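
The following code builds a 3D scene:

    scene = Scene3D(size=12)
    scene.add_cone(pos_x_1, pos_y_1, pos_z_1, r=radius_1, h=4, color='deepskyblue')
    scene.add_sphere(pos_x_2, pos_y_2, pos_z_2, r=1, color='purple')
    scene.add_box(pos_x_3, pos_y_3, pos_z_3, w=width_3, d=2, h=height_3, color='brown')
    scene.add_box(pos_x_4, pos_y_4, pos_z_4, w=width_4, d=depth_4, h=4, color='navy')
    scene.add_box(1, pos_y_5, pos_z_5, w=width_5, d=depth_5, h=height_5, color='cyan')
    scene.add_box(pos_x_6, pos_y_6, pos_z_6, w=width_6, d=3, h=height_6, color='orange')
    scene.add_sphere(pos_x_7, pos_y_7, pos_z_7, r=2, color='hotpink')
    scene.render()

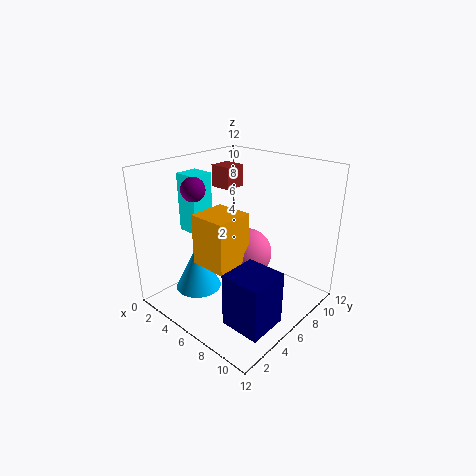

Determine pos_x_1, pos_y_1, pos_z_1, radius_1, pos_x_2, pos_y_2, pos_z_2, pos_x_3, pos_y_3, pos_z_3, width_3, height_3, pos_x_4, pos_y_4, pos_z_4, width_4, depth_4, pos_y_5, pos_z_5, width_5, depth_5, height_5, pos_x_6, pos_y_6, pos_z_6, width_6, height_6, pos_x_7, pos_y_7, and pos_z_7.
pos_x_1 = 3; pos_y_1 = 4; pos_z_1 = 1; radius_1 = 2; pos_x_2 = 3; pos_y_2 = 4; pos_z_2 = 10; pos_x_3 = 1; pos_y_3 = 8; pos_z_3 = 9; width_3 = 2; height_3 = 2; pos_x_4 = 9; pos_y_4 = 1; pos_z_4 = 2; width_4 = 3; depth_4 = 3; pos_y_5 = 4; pos_z_5 = 6; width_5 = 2; depth_5 = 2; height_5 = 5; pos_x_6 = 5; pos_y_6 = 2; pos_z_6 = 5; width_6 = 3; height_6 = 4; pos_x_7 = 7; pos_y_7 = 6; pos_z_7 = 5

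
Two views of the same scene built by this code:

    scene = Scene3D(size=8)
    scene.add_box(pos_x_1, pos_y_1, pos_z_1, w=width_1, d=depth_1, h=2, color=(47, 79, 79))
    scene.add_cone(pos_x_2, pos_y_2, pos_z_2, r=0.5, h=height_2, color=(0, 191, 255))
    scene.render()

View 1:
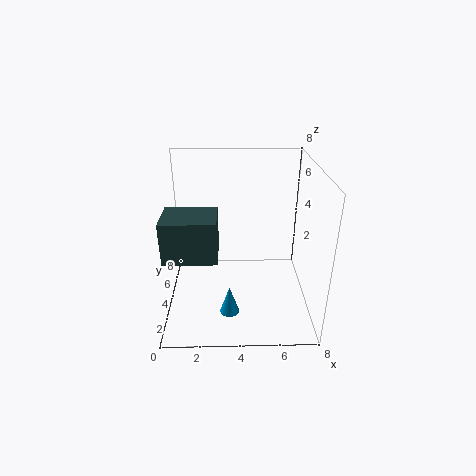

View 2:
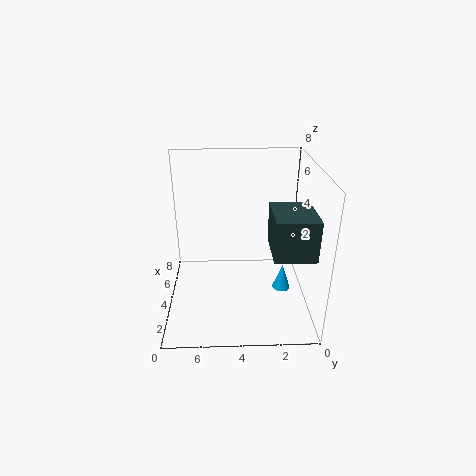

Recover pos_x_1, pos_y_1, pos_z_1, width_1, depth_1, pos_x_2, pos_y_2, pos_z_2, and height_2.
pos_x_1 = 0.5
pos_y_1 = 0.5
pos_z_1 = 4.5
width_1 = 2.5
depth_1 = 2
pos_x_2 = 3.5
pos_y_2 = 1.5
pos_z_2 = 1
height_2 = 1.5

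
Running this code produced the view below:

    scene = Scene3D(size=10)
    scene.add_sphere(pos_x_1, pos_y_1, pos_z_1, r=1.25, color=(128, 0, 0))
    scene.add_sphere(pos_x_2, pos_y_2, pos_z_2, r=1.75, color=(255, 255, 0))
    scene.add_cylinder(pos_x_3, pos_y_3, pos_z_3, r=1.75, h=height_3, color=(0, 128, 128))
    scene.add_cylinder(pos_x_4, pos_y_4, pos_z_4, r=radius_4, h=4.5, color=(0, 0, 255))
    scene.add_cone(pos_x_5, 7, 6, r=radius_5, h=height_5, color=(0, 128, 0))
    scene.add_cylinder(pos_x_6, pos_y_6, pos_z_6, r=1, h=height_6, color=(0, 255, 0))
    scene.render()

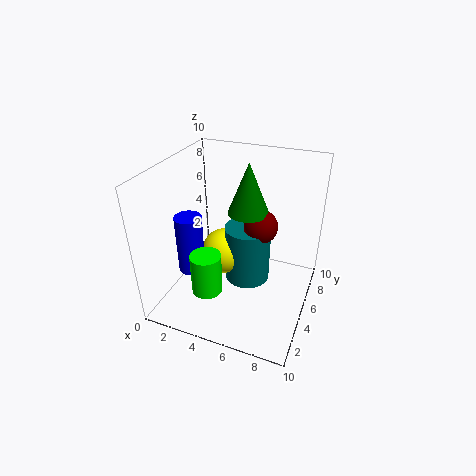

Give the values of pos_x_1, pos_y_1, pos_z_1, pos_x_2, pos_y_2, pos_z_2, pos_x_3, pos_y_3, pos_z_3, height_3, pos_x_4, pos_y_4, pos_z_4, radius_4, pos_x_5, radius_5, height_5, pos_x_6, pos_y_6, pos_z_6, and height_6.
pos_x_1 = 6, pos_y_1 = 7, pos_z_1 = 5, pos_x_2 = 3.25, pos_y_2 = 6.5, pos_z_2 = 2.5, pos_x_3 = 5, pos_y_3 = 7, pos_z_3 = 0.25, height_3 = 4.5, pos_x_4 = 1.25, pos_y_4 = 4.75, pos_z_4 = 1.5, radius_4 = 1, pos_x_5 = 5, radius_5 = 1.5, height_5 = 3.75, pos_x_6 = 4, pos_y_6 = 2, pos_z_6 = 2.5, height_6 = 2.75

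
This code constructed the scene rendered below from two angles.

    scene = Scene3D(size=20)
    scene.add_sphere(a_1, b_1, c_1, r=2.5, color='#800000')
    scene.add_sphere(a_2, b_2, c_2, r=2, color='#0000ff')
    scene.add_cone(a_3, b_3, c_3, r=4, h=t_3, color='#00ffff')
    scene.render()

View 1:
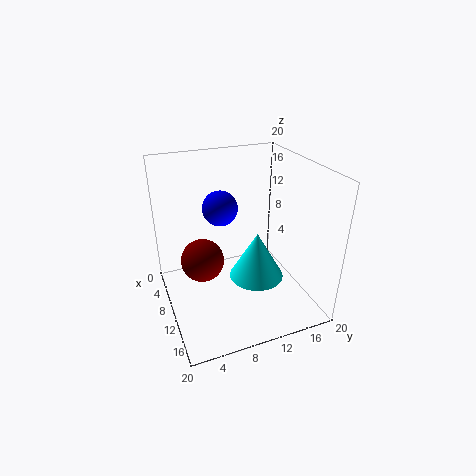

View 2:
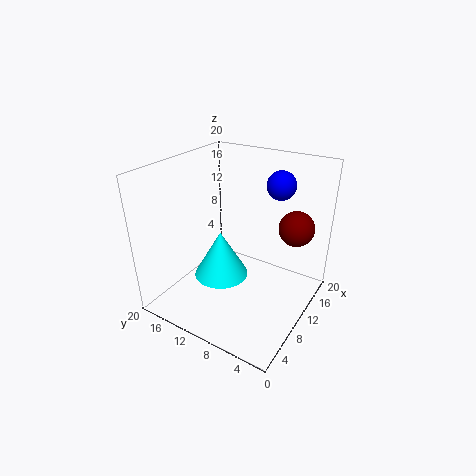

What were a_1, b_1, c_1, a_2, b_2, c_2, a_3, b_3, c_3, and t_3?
a_1 = 15
b_1 = 3.5
c_1 = 11
a_2 = 14.5
b_2 = 6
c_2 = 17
a_3 = 10
b_3 = 13
c_3 = 3
t_3 = 7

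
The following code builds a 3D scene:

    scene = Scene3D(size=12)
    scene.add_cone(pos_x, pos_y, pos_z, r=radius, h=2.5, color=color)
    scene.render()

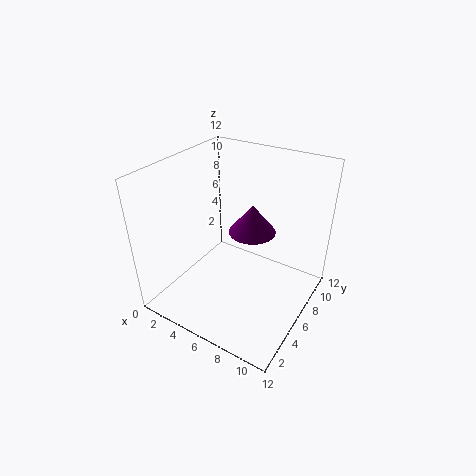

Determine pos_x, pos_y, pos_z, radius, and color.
pos_x = 6.5
pos_y = 7.5
pos_z = 6
radius = 2
color = 'purple'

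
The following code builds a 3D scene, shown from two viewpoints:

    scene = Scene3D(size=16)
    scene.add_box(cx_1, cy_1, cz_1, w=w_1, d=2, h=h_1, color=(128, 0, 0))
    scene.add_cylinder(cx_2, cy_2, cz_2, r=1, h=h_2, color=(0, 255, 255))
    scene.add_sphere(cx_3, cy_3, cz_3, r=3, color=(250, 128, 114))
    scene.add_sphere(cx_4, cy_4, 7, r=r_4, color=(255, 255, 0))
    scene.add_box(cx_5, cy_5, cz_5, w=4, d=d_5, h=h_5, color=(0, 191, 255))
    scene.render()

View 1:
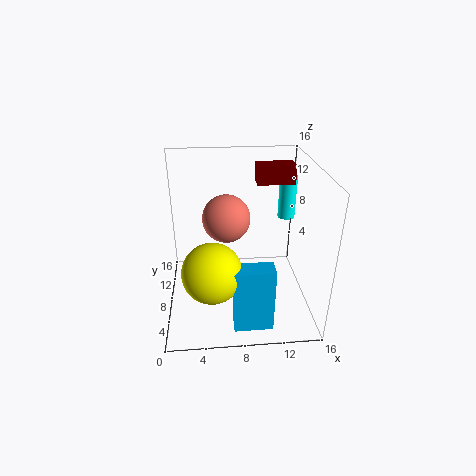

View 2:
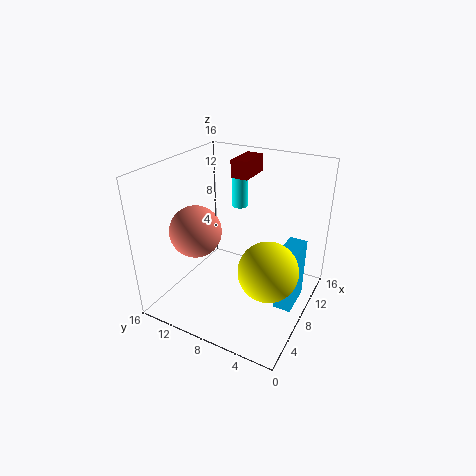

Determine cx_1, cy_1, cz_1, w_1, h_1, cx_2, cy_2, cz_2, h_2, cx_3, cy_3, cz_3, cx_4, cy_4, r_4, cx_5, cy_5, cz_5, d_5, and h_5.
cx_1 = 10, cy_1 = 8, cz_1 = 14, w_1 = 4, h_1 = 2, cx_2 = 14, cy_2 = 11, cz_2 = 9, h_2 = 5, cx_3 = 7, cy_3 = 13, cz_3 = 8, cx_4 = 5, cy_4 = 3, r_4 = 3, cx_5 = 7, cy_5 = 1, cz_5 = 1, d_5 = 2, h_5 = 7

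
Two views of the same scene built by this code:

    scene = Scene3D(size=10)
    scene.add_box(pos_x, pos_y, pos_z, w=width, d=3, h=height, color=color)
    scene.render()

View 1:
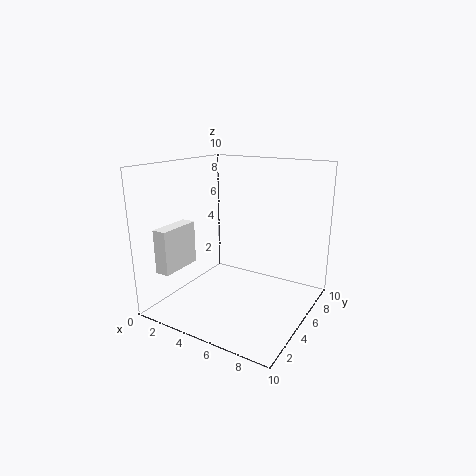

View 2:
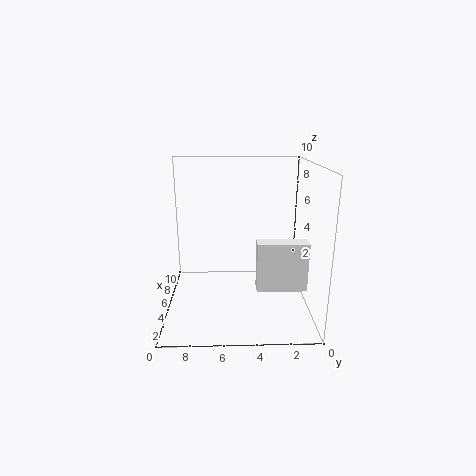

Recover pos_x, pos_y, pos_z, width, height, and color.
pos_x = 1; pos_y = 1; pos_z = 3; width = 1; height = 3; color = 'white'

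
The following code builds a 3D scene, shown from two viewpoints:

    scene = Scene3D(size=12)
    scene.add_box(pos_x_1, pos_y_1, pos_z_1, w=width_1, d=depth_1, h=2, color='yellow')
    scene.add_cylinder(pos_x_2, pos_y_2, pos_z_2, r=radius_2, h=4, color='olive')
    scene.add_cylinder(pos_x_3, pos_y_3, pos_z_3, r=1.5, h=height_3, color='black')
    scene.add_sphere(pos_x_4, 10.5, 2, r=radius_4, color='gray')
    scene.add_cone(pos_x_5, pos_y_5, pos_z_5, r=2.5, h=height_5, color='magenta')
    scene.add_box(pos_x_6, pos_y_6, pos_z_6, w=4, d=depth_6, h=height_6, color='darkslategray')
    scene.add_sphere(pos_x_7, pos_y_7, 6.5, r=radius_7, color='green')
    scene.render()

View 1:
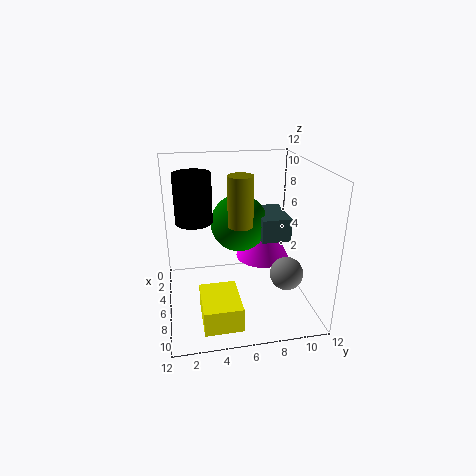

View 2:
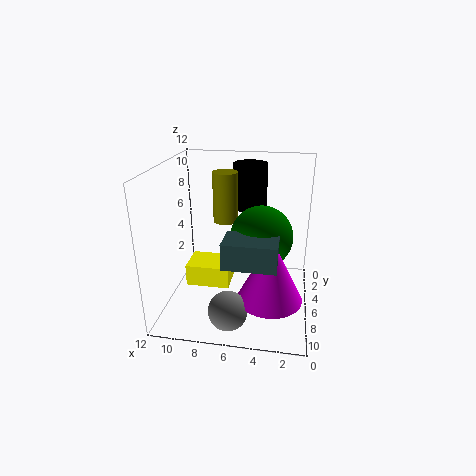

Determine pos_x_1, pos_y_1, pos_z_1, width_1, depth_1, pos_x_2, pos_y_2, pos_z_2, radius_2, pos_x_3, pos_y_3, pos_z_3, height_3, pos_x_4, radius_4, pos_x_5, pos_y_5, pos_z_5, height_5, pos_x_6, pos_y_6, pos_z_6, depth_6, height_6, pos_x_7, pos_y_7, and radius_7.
pos_x_1 = 7, pos_y_1 = 2.5, pos_z_1 = 0.5, width_1 = 4, depth_1 = 3, pos_x_2 = 7, pos_y_2 = 6, pos_z_2 = 7.5, radius_2 = 1, pos_x_3 = 5.5, pos_y_3 = 2.5, pos_z_3 = 7.5, height_3 = 4, pos_x_4 = 6, radius_4 = 1.5, pos_x_5 = 3, pos_y_5 = 9, pos_z_5 = 2.5, height_5 = 5, pos_x_6 = 2.5, pos_y_6 = 8, pos_z_6 = 5.5, depth_6 = 2.5, height_6 = 2, pos_x_7 = 4, pos_y_7 = 6.5, radius_7 = 2.5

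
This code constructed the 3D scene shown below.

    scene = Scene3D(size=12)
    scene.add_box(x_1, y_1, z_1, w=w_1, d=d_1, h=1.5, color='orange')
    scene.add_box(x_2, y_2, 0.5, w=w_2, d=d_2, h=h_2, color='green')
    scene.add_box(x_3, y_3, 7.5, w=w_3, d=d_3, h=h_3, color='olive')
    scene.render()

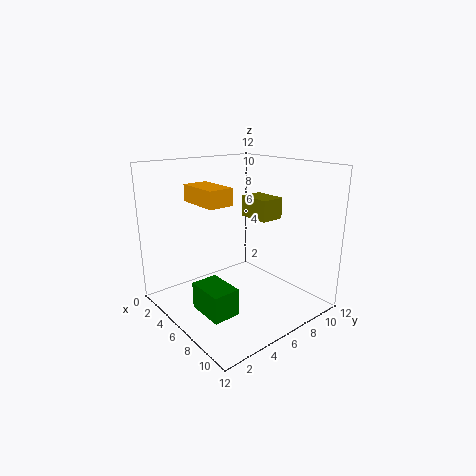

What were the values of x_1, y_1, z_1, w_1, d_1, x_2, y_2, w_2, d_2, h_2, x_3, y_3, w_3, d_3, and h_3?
x_1 = 1
y_1 = 4
z_1 = 8.5
w_1 = 4
d_1 = 2.25
x_2 = 5
y_2 = 2
w_2 = 3.25
d_2 = 2.25
h_2 = 2.25
x_3 = 5
y_3 = 7.25
w_3 = 2.75
d_3 = 2
h_3 = 1.75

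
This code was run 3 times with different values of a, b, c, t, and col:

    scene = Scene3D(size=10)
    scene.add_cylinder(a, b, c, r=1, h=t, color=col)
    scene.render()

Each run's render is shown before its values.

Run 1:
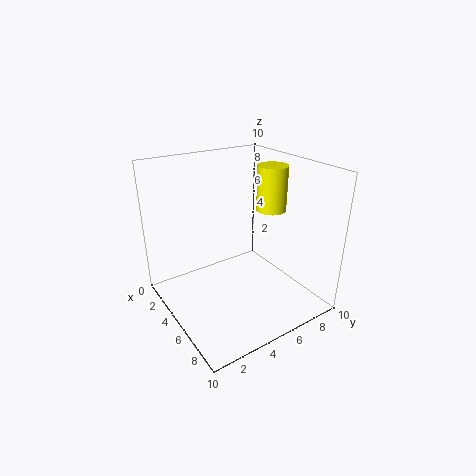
a = 6; b = 7; c = 7; t = 3; col = 'yellow'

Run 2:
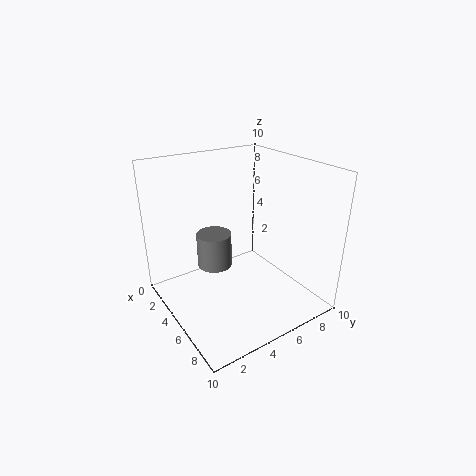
a = 7; b = 2; c = 5; t = 2; col = 'gray'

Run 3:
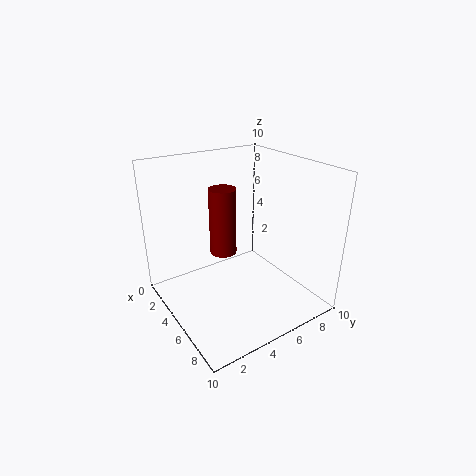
a = 3; b = 5; c = 3; t = 5; col = 'maroon'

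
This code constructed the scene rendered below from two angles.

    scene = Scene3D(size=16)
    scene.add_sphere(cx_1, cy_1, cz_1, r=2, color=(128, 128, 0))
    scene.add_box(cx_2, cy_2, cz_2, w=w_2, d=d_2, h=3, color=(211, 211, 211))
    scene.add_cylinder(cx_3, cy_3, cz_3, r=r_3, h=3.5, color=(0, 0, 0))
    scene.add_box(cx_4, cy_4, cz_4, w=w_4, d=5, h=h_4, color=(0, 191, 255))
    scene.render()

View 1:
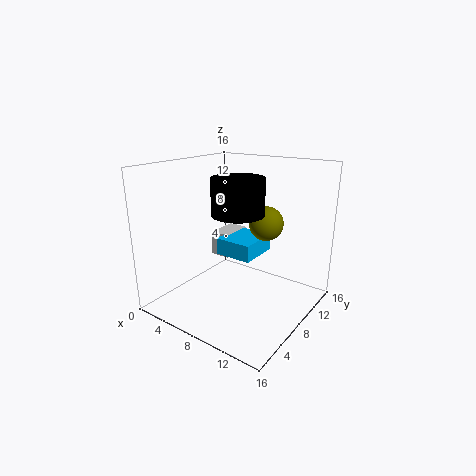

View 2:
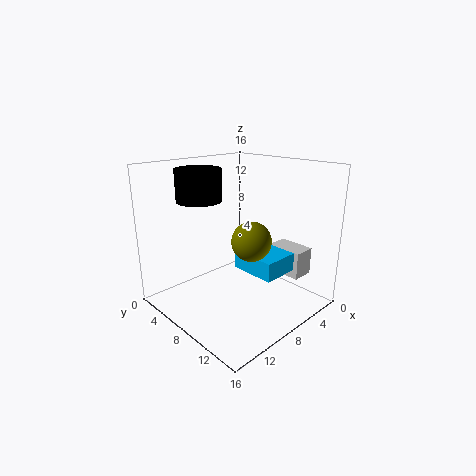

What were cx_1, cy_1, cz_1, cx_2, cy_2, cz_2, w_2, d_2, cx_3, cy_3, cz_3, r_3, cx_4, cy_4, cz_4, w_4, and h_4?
cx_1 = 9.5
cy_1 = 11.5
cz_1 = 9
cx_2 = 2.5
cy_2 = 10
cz_2 = 4
w_2 = 2.5
d_2 = 4
cx_3 = 10.5
cy_3 = 4.5
cz_3 = 12
r_3 = 2.5
cx_4 = 4.5
cy_4 = 8.5
cz_4 = 5
w_4 = 4.5
h_4 = 2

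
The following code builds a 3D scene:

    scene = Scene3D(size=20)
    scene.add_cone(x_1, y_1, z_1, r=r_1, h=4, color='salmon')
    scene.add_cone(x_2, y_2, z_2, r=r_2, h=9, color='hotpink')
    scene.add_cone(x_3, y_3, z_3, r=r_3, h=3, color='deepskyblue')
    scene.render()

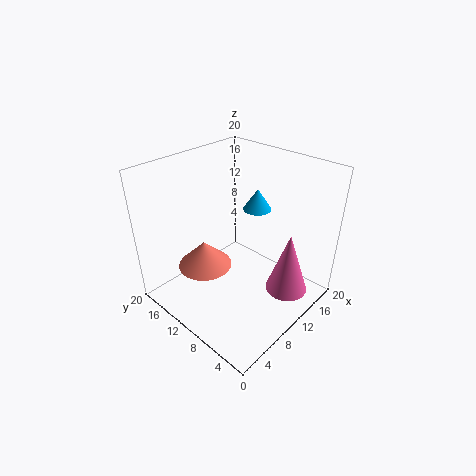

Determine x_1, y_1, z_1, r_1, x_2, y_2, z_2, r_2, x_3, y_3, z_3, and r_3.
x_1 = 8
y_1 = 15
z_1 = 4
r_1 = 4
x_2 = 14
y_2 = 4
z_2 = 2
r_2 = 3
x_3 = 14
y_3 = 10
z_3 = 13
r_3 = 2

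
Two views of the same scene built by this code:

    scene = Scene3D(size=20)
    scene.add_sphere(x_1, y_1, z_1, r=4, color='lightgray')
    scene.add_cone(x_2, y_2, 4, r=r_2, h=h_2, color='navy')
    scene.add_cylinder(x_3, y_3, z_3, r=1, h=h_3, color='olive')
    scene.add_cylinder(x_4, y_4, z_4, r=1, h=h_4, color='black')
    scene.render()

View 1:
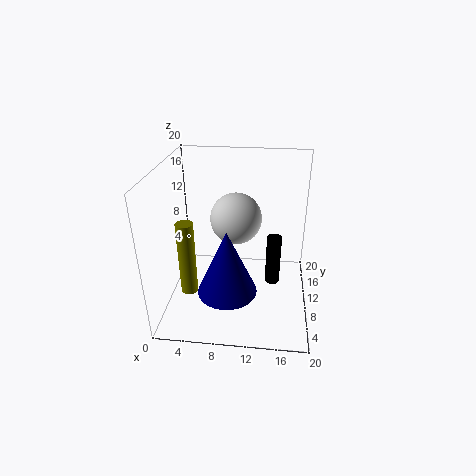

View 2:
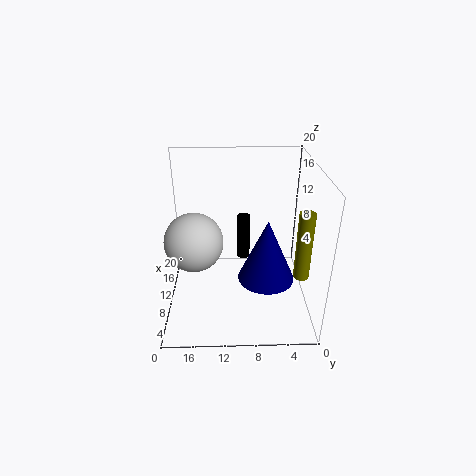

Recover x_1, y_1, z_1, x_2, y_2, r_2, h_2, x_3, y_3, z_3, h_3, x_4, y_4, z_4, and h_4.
x_1 = 9; y_1 = 16; z_1 = 10; x_2 = 9; y_2 = 6; r_2 = 4; h_2 = 9; x_3 = 5; y_3 = 2; z_3 = 7; h_3 = 9; x_4 = 15; y_4 = 9; z_4 = 4; h_4 = 7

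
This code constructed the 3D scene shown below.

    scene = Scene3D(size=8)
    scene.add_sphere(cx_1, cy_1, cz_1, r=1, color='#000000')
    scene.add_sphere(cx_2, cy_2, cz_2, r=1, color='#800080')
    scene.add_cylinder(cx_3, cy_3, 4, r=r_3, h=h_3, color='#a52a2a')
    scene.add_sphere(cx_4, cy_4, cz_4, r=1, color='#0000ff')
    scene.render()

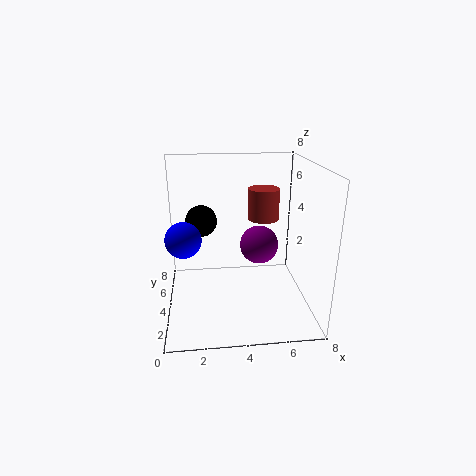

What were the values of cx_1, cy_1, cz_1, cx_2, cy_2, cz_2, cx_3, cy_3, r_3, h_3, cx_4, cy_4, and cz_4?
cx_1 = 2
cy_1 = 7
cz_1 = 4
cx_2 = 5
cy_2 = 3
cz_2 = 4
cx_3 = 6
cy_3 = 7
r_3 = 1
h_3 = 2
cx_4 = 1
cy_4 = 4
cz_4 = 4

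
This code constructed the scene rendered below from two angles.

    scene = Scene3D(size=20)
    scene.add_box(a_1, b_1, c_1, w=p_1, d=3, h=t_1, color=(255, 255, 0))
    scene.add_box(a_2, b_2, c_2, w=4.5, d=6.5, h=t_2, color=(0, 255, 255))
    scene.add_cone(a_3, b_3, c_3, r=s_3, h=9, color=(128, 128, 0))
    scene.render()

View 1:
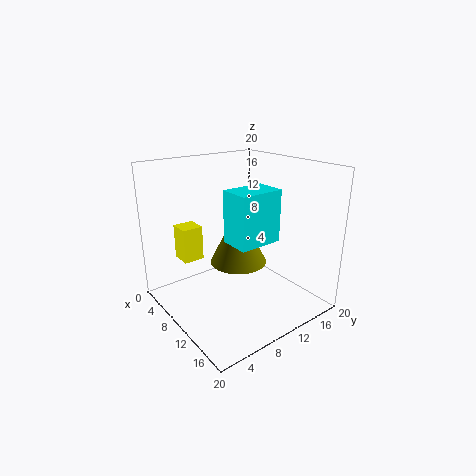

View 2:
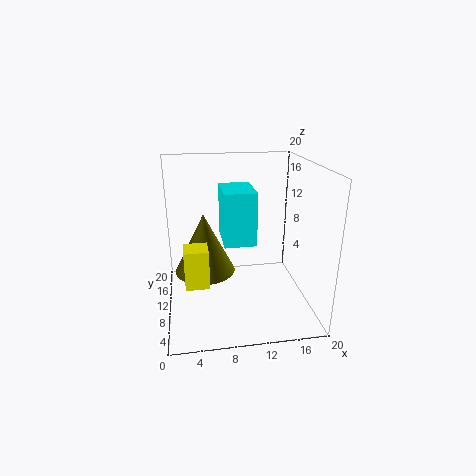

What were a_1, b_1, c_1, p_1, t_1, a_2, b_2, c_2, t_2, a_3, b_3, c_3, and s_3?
a_1 = 2.5; b_1 = 4; c_1 = 6; p_1 = 3; t_1 = 5; a_2 = 8; b_2 = 9; c_2 = 9; t_2 = 7.5; a_3 = 5.5; b_3 = 13.5; c_3 = 3.5; s_3 = 4.5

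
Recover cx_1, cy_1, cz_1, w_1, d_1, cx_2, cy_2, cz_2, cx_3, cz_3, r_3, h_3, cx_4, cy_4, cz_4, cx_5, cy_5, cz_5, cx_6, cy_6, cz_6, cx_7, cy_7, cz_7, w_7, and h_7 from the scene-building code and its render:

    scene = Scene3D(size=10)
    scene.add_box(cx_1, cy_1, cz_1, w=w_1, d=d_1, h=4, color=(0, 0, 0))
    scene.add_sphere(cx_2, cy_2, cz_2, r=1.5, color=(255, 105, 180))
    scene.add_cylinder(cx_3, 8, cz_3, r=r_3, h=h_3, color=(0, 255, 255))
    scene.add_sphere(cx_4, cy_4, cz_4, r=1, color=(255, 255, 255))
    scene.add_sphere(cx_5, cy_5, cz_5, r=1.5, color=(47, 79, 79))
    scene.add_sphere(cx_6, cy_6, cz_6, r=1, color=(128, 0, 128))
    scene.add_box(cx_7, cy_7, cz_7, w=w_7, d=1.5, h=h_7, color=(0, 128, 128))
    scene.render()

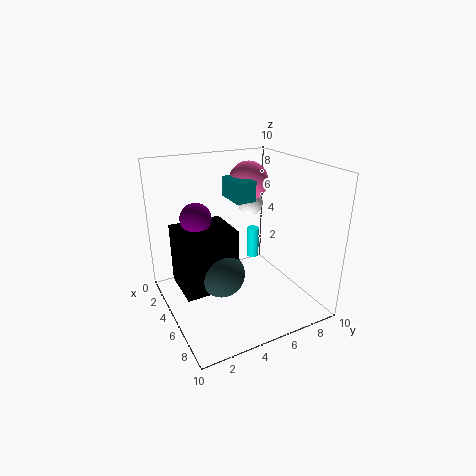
cx_1 = 4
cy_1 = 0.5
cz_1 = 2.5
w_1 = 3
d_1 = 3.5
cx_2 = 2
cy_2 = 7.5
cz_2 = 8
cx_3 = 2
cz_3 = 1.5
r_3 = 0.5
h_3 = 2.5
cx_4 = 1.5
cy_4 = 8
cz_4 = 6
cx_5 = 6.5
cy_5 = 3
cz_5 = 3.5
cx_6 = 5
cy_6 = 2
cz_6 = 7
cx_7 = 1.5
cy_7 = 5.5
cz_7 = 7
w_7 = 2.5
h_7 = 1.5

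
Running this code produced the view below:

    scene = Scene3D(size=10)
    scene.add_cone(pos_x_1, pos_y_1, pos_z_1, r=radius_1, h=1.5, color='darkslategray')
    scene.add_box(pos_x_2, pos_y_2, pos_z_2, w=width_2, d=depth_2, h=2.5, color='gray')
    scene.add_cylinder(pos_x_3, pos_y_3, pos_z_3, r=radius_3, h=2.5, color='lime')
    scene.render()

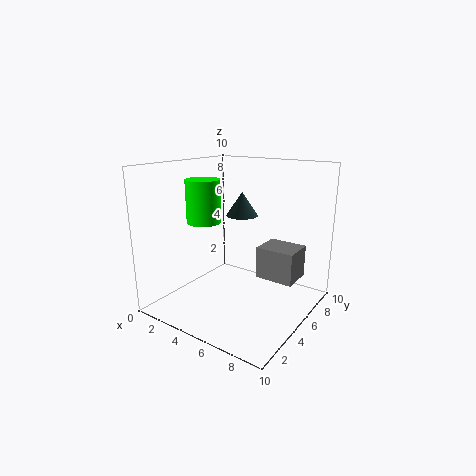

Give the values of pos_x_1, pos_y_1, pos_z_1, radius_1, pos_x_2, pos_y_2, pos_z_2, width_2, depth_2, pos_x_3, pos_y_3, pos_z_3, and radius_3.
pos_x_1 = 6; pos_y_1 = 4; pos_z_1 = 7; radius_1 = 1; pos_x_2 = 5; pos_y_2 = 7.5; pos_z_2 = 1; width_2 = 3; depth_2 = 2.5; pos_x_3 = 5; pos_y_3 = 1.5; pos_z_3 = 7; radius_3 = 1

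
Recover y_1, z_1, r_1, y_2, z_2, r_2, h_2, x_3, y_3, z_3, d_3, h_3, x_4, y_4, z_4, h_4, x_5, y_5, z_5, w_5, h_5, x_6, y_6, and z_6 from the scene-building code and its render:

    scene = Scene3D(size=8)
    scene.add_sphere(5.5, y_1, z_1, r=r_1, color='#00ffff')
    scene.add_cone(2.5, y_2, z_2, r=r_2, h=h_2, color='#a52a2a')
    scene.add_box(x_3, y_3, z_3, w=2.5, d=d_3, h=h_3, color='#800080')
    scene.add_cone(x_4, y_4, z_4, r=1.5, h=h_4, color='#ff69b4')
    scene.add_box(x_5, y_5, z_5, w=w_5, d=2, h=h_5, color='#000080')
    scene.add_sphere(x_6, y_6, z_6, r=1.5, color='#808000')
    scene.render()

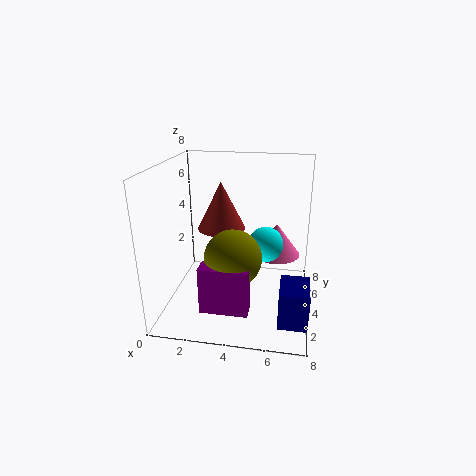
y_1 = 4.5
z_1 = 3.5
r_1 = 1
y_2 = 6.5
z_2 = 3.5
r_2 = 1.5
h_2 = 3
x_3 = 2.5
y_3 = 1
z_3 = 1
d_3 = 1
h_3 = 2.5
x_4 = 6
y_4 = 6.5
z_4 = 2
h_4 = 2
x_5 = 6.5
y_5 = 1
z_5 = 0.5
w_5 = 1.5
h_5 = 2
x_6 = 4
y_6 = 2.5
z_6 = 3.5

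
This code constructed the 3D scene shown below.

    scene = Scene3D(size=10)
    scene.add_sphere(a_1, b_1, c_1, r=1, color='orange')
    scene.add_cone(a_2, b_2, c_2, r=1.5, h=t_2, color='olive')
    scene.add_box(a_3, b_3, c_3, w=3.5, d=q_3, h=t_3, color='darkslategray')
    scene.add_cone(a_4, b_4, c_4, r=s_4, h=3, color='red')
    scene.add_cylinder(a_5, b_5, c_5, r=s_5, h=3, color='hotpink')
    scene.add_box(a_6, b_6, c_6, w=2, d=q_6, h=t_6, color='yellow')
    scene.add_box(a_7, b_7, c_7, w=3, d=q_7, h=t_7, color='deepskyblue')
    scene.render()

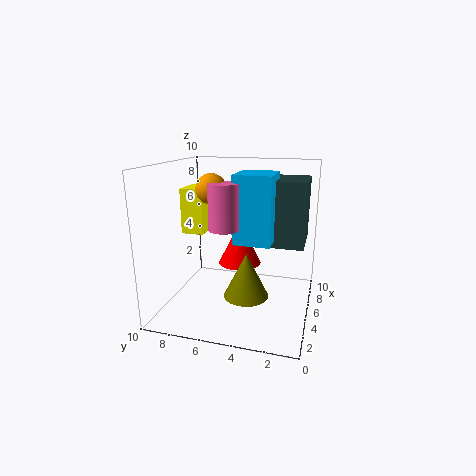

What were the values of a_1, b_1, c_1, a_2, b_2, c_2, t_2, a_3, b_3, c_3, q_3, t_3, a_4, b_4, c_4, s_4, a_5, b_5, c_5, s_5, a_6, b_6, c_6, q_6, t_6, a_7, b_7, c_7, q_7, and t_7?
a_1 = 4
b_1 = 6.5
c_1 = 8.5
a_2 = 3.5
b_2 = 4
c_2 = 1.5
t_2 = 3
a_3 = 5
b_3 = 0.5
c_3 = 4.5
q_3 = 2.5
t_3 = 4.5
a_4 = 5.5
b_4 = 5
c_4 = 3
s_4 = 1.5
a_5 = 3.5
b_5 = 5.5
c_5 = 6
s_5 = 1
a_6 = 3.5
b_6 = 7
c_6 = 5.5
q_6 = 1.5
t_6 = 3
a_7 = 3.5
b_7 = 2.5
c_7 = 5
q_7 = 2.5
t_7 = 4.5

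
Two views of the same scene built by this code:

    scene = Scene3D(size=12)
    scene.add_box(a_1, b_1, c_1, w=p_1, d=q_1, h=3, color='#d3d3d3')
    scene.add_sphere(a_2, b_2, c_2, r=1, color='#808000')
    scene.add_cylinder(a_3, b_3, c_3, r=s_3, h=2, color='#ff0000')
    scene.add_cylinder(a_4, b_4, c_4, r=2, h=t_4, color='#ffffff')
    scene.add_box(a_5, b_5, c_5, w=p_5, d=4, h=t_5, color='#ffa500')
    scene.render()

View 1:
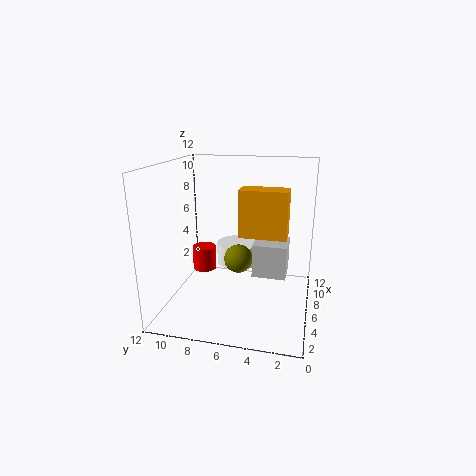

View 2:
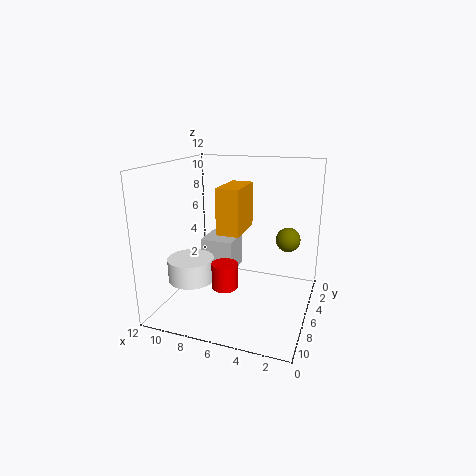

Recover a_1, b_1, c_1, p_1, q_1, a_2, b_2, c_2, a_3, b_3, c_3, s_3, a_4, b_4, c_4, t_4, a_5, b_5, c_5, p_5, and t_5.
a_1 = 7, b_1 = 2, c_1 = 2, p_1 = 3, q_1 = 3, a_2 = 2, b_2 = 5, c_2 = 6, a_3 = 6, b_3 = 9, c_3 = 3, s_3 = 1, a_4 = 10, b_4 = 7, c_4 = 2, t_4 = 2, a_5 = 6, b_5 = 2, c_5 = 6, p_5 = 2, t_5 = 4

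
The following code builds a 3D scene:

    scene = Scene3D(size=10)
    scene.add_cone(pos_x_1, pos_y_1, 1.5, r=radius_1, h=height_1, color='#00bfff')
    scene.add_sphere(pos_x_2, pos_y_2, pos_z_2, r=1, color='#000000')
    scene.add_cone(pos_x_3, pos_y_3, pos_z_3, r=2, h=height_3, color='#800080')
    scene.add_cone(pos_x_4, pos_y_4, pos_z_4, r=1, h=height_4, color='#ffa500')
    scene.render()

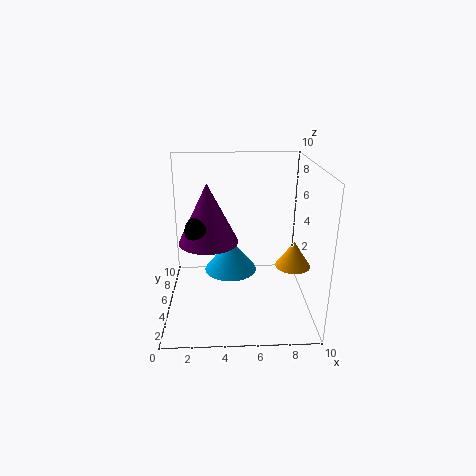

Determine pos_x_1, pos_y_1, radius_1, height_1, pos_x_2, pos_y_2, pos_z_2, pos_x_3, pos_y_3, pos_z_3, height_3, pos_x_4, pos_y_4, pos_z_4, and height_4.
pos_x_1 = 4.5; pos_y_1 = 7; radius_1 = 2; height_1 = 2.5; pos_x_2 = 2.5; pos_y_2 = 4; pos_z_2 = 6; pos_x_3 = 3; pos_y_3 = 4.5; pos_z_3 = 5; height_3 = 4; pos_x_4 = 8; pos_y_4 = 1; pos_z_4 = 5; height_4 = 1.5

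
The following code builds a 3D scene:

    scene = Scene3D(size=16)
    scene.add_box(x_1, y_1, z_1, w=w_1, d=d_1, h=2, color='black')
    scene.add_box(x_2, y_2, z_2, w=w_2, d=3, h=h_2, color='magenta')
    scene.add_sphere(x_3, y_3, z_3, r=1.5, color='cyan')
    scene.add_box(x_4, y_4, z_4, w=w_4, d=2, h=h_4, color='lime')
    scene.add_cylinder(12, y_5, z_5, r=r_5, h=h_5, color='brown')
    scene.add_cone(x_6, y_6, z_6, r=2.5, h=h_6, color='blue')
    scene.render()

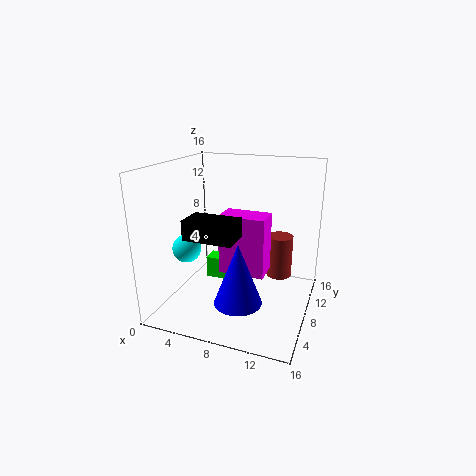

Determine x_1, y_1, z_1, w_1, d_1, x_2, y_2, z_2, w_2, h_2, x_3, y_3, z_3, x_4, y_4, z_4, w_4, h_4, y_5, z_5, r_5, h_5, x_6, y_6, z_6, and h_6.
x_1 = 4.5, y_1 = 2, z_1 = 9.5, w_1 = 5, d_1 = 3, x_2 = 6.5, y_2 = 6, z_2 = 4.5, w_2 = 5, h_2 = 6.5, x_3 = 3.5, y_3 = 4.5, z_3 = 7.5, x_4 = 4, y_4 = 8, z_4 = 2.5, w_4 = 4, h_4 = 2.5, y_5 = 11.5, z_5 = 2.5, r_5 = 1.5, h_5 = 5, x_6 = 9.5, y_6 = 4, z_6 = 2.5, h_6 = 6.5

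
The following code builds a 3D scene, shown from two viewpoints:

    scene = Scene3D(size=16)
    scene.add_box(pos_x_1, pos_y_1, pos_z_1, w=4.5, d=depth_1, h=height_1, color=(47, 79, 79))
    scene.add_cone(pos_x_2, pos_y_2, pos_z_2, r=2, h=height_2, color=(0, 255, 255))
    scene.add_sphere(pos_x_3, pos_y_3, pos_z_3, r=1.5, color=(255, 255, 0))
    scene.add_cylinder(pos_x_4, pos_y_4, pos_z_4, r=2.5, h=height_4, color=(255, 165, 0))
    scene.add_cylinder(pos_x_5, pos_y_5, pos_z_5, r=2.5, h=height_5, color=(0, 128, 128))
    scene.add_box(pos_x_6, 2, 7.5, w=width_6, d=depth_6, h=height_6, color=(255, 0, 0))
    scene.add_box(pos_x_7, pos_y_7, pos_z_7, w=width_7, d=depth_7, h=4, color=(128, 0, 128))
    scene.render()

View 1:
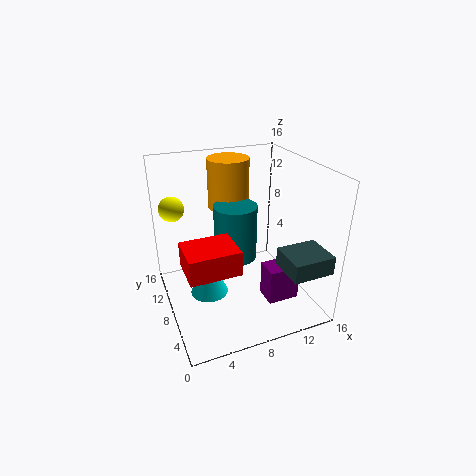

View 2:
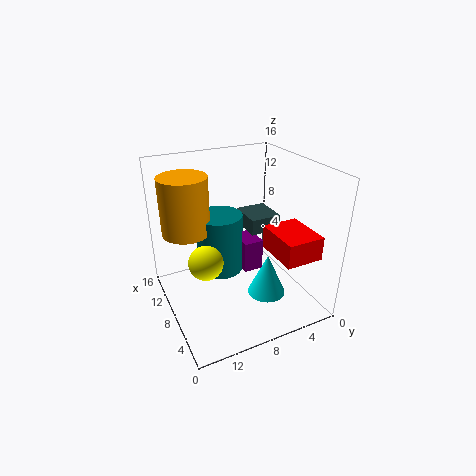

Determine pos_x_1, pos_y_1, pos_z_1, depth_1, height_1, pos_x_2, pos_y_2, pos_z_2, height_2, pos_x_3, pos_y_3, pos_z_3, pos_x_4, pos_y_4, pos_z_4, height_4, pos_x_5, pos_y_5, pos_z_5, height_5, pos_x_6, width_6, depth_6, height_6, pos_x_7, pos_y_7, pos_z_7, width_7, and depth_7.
pos_x_1 = 11; pos_y_1 = 0.5; pos_z_1 = 6; depth_1 = 4; height_1 = 2; pos_x_2 = 4; pos_y_2 = 6.5; pos_z_2 = 3; height_2 = 4.5; pos_x_3 = 2; pos_y_3 = 14; pos_z_3 = 10; pos_x_4 = 9; pos_y_4 = 13.5; pos_z_4 = 9.5; height_4 = 6; pos_x_5 = 8.5; pos_y_5 = 10; pos_z_5 = 4.5; height_5 = 6.5; pos_x_6 = 1; width_6 = 5; depth_6 = 4; height_6 = 2.5; pos_x_7 = 10; pos_y_7 = 3.5; pos_z_7 = 1.5; width_7 = 3.5; depth_7 = 2.5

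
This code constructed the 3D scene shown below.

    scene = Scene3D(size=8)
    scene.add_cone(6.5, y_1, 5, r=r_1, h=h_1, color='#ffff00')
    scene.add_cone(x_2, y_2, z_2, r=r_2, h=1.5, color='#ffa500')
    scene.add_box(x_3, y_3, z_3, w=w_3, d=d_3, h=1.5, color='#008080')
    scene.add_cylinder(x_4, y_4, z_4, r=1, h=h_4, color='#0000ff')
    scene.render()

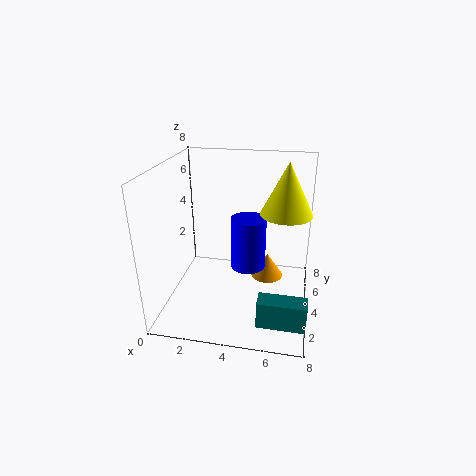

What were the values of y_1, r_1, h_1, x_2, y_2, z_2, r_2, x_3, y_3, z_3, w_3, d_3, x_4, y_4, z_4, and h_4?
y_1 = 5.5
r_1 = 1.5
h_1 = 3
x_2 = 5.5
y_2 = 6
z_2 = 0.5
r_2 = 1
x_3 = 5.5
y_3 = 1
z_3 = 0.5
w_3 = 2.5
d_3 = 1
x_4 = 4.5
y_4 = 4.5
z_4 = 2
h_4 = 3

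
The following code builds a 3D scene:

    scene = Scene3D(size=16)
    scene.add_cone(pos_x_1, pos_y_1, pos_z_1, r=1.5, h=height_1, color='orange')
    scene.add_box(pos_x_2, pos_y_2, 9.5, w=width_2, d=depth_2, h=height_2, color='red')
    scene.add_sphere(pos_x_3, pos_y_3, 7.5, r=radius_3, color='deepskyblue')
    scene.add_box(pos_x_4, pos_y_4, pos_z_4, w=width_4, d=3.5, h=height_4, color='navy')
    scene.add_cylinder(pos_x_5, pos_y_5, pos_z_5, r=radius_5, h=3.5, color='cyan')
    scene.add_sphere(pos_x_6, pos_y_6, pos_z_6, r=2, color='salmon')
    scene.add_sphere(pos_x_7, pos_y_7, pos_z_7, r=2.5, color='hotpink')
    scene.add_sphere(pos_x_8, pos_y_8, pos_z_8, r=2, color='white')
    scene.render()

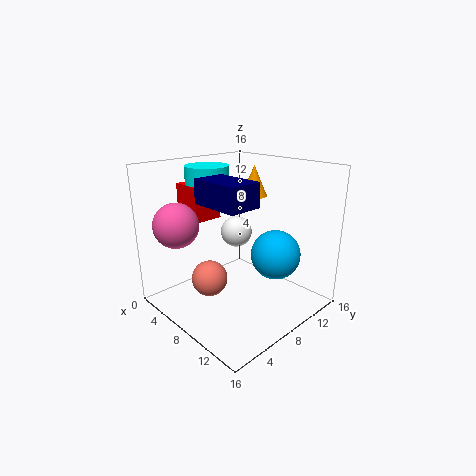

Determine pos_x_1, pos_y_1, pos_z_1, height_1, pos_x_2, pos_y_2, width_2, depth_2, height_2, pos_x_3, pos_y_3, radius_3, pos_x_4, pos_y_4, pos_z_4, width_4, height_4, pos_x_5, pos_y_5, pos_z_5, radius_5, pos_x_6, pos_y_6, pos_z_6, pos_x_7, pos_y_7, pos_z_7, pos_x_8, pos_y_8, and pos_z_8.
pos_x_1 = 7; pos_y_1 = 11.5; pos_z_1 = 12; height_1 = 3.5; pos_x_2 = 1; pos_y_2 = 5; width_2 = 3.5; depth_2 = 3.5; height_2 = 4; pos_x_3 = 13; pos_y_3 = 8.5; radius_3 = 2.5; pos_x_4 = 6.5; pos_y_4 = 3.5; pos_z_4 = 12.5; width_4 = 5.5; height_4 = 2.5; pos_x_5 = 3.5; pos_y_5 = 7.5; pos_z_5 = 12; radius_5 = 2.5; pos_x_6 = 6.5; pos_y_6 = 5; pos_z_6 = 3.5; pos_x_7 = 3.5; pos_y_7 = 3; pos_z_7 = 9.5; pos_x_8 = 3.5; pos_y_8 = 12; pos_z_8 = 6.5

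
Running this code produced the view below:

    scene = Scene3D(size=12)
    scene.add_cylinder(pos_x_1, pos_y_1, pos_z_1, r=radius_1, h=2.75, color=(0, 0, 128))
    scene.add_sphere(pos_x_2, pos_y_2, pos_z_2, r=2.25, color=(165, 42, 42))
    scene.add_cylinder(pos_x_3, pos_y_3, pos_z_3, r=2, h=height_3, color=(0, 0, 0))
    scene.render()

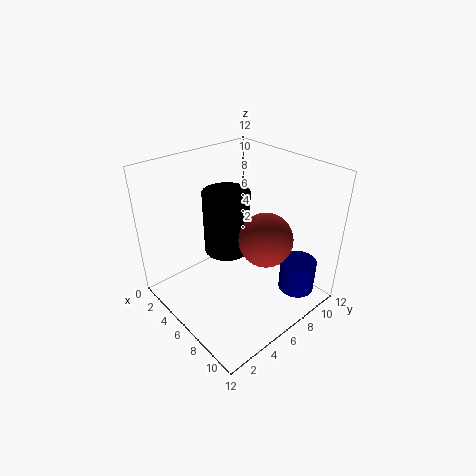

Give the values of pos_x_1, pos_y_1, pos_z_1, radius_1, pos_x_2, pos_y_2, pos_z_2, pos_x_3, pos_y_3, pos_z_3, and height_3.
pos_x_1 = 10, pos_y_1 = 9.25, pos_z_1 = 1.5, radius_1 = 1.5, pos_x_2 = 7.75, pos_y_2 = 7.5, pos_z_2 = 6, pos_x_3 = 4.25, pos_y_3 = 6.25, pos_z_3 = 4, height_3 = 5.5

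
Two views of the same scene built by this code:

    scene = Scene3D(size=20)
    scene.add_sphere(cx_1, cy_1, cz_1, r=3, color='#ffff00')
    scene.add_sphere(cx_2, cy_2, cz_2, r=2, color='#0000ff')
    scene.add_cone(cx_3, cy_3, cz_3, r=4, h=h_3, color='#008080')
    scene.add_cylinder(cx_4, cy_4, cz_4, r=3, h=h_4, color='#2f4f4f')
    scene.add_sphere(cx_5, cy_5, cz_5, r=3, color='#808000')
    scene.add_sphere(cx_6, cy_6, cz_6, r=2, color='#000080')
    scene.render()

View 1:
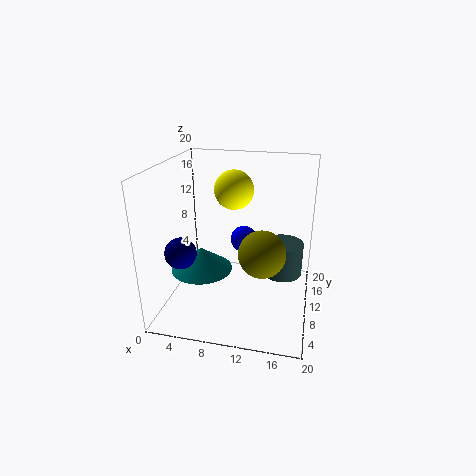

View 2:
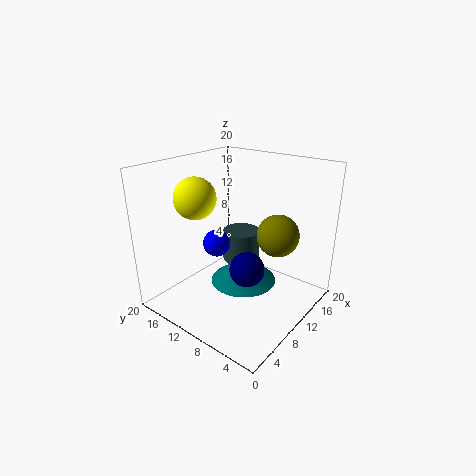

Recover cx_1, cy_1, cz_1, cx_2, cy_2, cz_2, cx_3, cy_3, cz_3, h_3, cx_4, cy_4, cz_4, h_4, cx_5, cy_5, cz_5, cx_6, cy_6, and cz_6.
cx_1 = 8, cy_1 = 16, cz_1 = 15, cx_2 = 10, cy_2 = 14, cz_2 = 8, cx_3 = 6, cy_3 = 6, cz_3 = 7, h_3 = 3, cx_4 = 16, cy_4 = 14, cz_4 = 3, h_4 = 5, cx_5 = 14, cy_5 = 6, cz_5 = 10, cx_6 = 4, cy_6 = 4, cz_6 = 10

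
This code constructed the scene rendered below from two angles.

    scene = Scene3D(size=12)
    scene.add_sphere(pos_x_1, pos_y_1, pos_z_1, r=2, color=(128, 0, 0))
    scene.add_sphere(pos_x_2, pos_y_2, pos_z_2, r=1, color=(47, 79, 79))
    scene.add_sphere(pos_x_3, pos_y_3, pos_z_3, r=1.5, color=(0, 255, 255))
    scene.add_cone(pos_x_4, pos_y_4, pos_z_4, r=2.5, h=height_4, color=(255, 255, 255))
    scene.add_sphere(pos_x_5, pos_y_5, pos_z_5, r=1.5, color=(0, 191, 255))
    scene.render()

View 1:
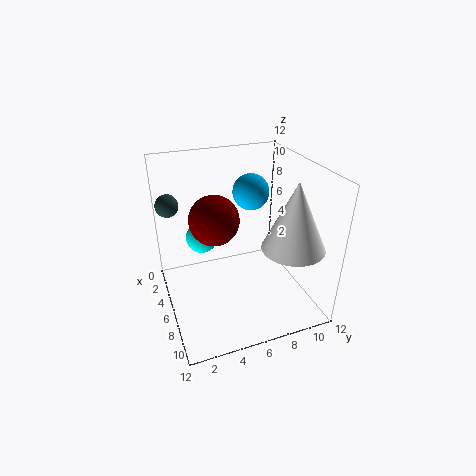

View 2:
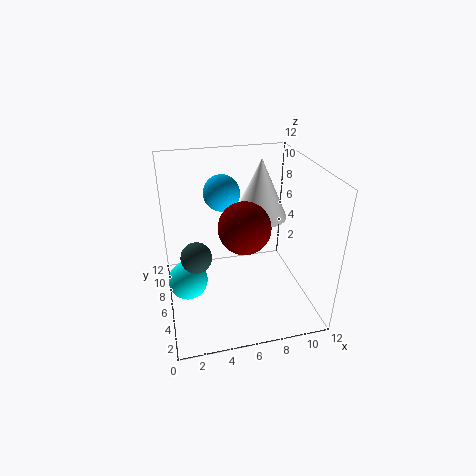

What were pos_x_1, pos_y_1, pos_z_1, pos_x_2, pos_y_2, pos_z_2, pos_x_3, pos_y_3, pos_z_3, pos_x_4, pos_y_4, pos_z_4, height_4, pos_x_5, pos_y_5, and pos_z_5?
pos_x_1 = 6; pos_y_1 = 4; pos_z_1 = 8; pos_x_2 = 2; pos_y_2 = 1; pos_z_2 = 8; pos_x_3 = 1.5; pos_y_3 = 4; pos_z_3 = 4; pos_x_4 = 9; pos_y_4 = 9.5; pos_z_4 = 6; height_4 = 5.5; pos_x_5 = 5; pos_y_5 = 7.5; pos_z_5 = 9.5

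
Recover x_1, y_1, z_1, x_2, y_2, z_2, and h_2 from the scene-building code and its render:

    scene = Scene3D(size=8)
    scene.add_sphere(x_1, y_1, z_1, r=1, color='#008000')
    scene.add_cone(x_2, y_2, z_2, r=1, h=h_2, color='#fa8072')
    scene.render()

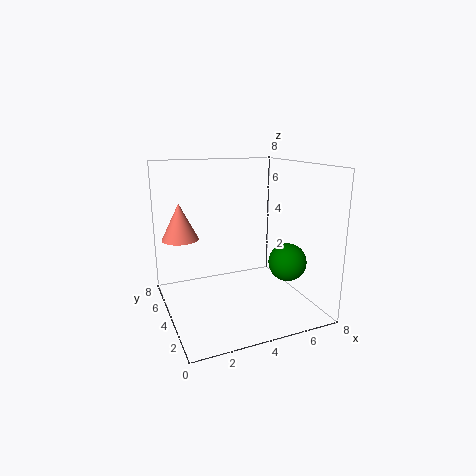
x_1 = 6; y_1 = 2; z_1 = 3; x_2 = 1; y_2 = 5; z_2 = 4; h_2 = 2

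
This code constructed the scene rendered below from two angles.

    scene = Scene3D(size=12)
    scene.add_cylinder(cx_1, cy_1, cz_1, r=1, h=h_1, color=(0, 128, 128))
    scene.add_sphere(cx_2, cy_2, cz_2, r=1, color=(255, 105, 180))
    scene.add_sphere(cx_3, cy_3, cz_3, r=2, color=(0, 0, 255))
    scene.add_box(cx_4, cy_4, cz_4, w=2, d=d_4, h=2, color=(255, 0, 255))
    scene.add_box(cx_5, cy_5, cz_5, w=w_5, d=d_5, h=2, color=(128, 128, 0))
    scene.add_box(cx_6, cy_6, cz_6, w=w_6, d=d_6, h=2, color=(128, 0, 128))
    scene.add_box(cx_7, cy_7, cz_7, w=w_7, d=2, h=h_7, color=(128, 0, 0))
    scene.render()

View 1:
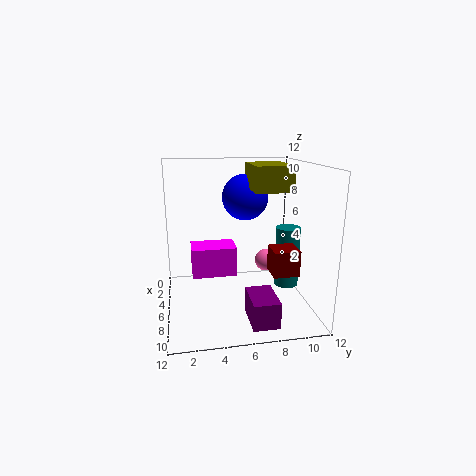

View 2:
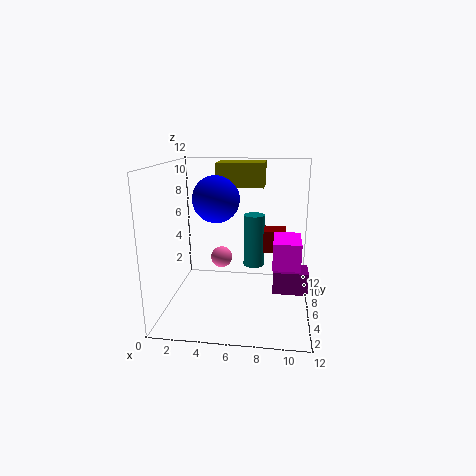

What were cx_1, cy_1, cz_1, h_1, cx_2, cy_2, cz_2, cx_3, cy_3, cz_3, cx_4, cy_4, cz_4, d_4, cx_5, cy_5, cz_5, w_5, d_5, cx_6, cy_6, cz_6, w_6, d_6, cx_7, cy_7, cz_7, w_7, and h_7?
cx_1 = 7; cy_1 = 10; cz_1 = 2; h_1 = 5; cx_2 = 4; cy_2 = 9; cz_2 = 3; cx_3 = 4; cy_3 = 7; cz_3 = 9; cx_4 = 9; cy_4 = 2; cz_4 = 5; d_4 = 3; cx_5 = 4; cy_5 = 7; cz_5 = 10; w_5 = 4; d_5 = 3; cx_6 = 9; cy_6 = 6; cz_6 = 1; w_6 = 3; d_6 = 2; cx_7 = 8; cy_7 = 8; cz_7 = 4; w_7 = 2; h_7 = 2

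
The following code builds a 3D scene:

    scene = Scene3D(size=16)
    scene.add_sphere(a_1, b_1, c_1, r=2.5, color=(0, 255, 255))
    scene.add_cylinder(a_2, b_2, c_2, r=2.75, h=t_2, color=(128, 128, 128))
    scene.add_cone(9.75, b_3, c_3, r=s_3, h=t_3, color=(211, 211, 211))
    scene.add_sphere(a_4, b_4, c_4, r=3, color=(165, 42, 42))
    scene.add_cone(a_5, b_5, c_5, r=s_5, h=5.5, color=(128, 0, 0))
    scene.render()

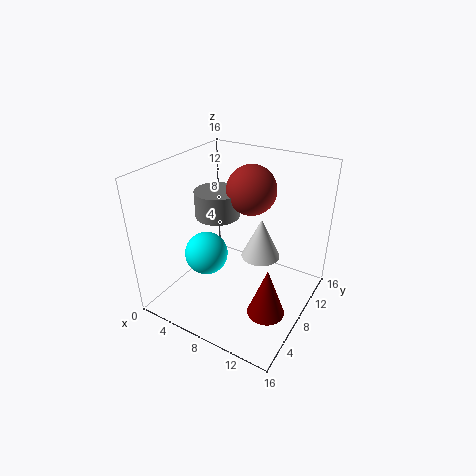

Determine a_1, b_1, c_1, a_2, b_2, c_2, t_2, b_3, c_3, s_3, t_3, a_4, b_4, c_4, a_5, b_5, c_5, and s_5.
a_1 = 4.25
b_1 = 7
c_1 = 5.25
a_2 = 3.25
b_2 = 11
c_2 = 8.25
t_2 = 3.25
b_3 = 10.25
c_3 = 5
s_3 = 2.25
t_3 = 4.75
a_4 = 7
b_4 = 12.75
c_4 = 11.75
a_5 = 13
b_5 = 5.5
c_5 = 1.5
s_5 = 2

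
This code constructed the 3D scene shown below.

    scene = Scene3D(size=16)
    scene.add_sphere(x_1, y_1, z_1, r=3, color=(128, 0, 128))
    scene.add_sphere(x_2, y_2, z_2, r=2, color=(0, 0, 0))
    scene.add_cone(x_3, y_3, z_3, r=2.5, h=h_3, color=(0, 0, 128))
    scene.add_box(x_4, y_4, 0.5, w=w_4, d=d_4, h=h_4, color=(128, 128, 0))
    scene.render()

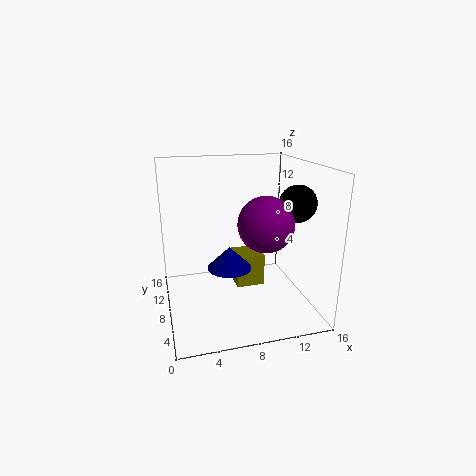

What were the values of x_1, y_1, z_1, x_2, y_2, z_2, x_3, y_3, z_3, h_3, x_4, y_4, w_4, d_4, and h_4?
x_1 = 10.5, y_1 = 6, z_1 = 10, x_2 = 14, y_2 = 6, z_2 = 12, x_3 = 7, y_3 = 8, z_3 = 4.5, h_3 = 2.5, x_4 = 8.5, y_4 = 10, w_4 = 3.5, d_4 = 3.5, h_4 = 4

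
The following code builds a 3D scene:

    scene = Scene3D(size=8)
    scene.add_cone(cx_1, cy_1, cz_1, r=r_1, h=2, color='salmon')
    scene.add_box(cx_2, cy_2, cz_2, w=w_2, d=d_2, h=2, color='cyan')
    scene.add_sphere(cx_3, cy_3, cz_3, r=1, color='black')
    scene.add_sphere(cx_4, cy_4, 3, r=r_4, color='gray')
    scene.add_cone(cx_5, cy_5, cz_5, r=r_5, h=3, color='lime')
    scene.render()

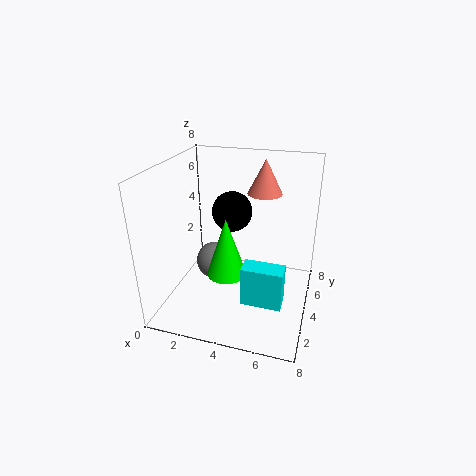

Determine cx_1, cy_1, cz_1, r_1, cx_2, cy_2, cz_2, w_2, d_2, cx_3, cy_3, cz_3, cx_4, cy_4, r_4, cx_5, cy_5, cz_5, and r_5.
cx_1 = 5, cy_1 = 6, cz_1 = 6, r_1 = 1, cx_2 = 5, cy_2 = 1, cz_2 = 2, w_2 = 2, d_2 = 1, cx_3 = 4, cy_3 = 3, cz_3 = 6, cx_4 = 3, cy_4 = 3, r_4 = 1, cx_5 = 4, cy_5 = 2, cz_5 = 3, r_5 = 1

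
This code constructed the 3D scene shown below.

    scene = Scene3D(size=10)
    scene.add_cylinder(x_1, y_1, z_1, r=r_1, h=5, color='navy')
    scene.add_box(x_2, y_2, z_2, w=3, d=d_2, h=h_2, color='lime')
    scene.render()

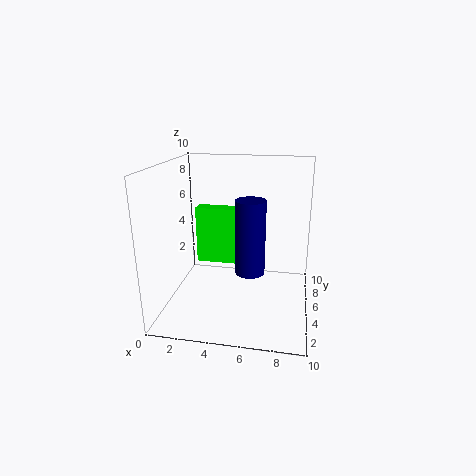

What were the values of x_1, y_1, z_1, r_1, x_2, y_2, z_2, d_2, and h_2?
x_1 = 6
y_1 = 4
z_1 = 3
r_1 = 1
x_2 = 2
y_2 = 5
z_2 = 3
d_2 = 1
h_2 = 4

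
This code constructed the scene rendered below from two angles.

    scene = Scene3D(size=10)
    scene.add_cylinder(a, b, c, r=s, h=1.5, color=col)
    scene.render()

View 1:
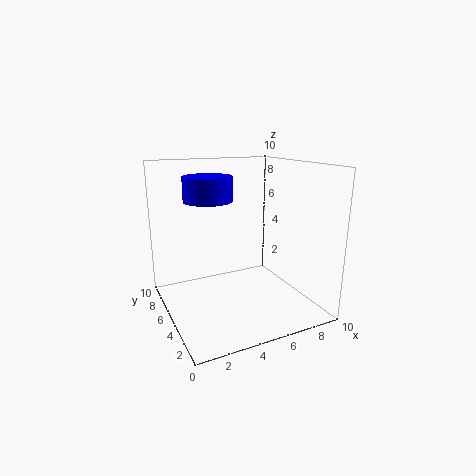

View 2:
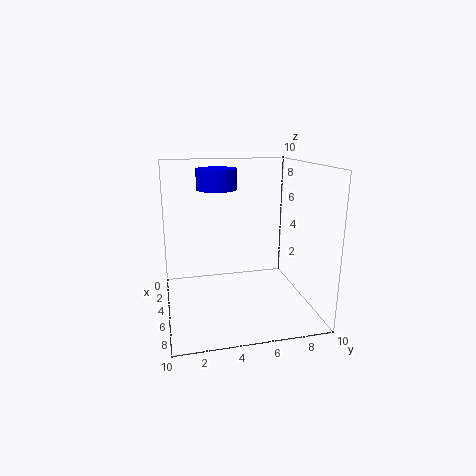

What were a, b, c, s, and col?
a = 2.5, b = 4, c = 8, s = 1.5, col = 'blue'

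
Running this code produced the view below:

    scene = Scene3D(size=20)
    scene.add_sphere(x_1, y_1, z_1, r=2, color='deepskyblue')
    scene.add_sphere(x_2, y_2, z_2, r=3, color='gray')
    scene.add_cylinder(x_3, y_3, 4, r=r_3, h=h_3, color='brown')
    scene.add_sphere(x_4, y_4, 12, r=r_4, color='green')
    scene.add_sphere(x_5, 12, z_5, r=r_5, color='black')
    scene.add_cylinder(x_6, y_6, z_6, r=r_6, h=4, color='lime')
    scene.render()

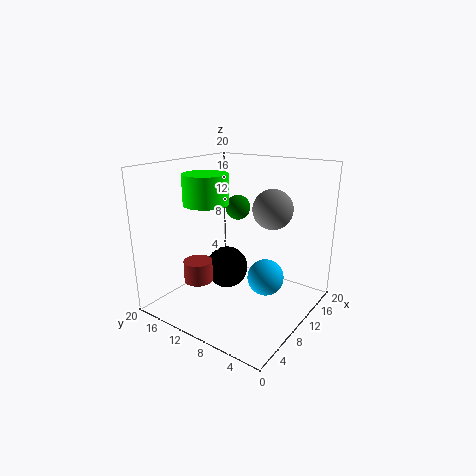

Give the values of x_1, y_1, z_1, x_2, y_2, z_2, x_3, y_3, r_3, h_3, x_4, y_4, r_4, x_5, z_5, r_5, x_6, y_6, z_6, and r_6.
x_1 = 4, y_1 = 2, z_1 = 9, x_2 = 16, y_2 = 8, z_2 = 13, x_3 = 6, y_3 = 14, r_3 = 2, h_3 = 3, x_4 = 17, y_4 = 15, r_4 = 2, x_5 = 10, z_5 = 5, r_5 = 3, x_6 = 7, y_6 = 13, z_6 = 15, r_6 = 3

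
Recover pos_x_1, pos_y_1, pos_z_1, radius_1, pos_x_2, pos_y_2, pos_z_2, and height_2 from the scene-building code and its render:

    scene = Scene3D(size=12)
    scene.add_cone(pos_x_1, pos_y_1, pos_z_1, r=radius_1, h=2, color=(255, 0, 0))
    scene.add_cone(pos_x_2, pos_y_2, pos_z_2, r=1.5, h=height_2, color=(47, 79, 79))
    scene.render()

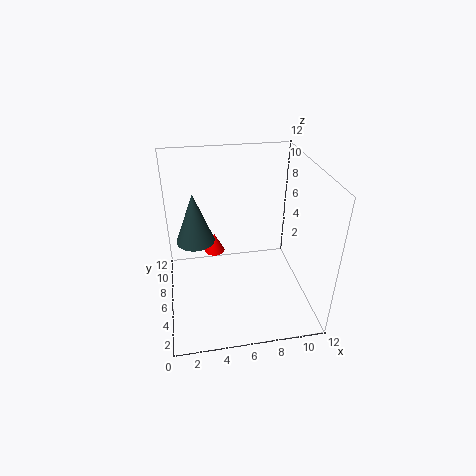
pos_x_1 = 4.5; pos_y_1 = 11; pos_z_1 = 1.5; radius_1 = 1; pos_x_2 = 2.5; pos_y_2 = 5.5; pos_z_2 = 6.5; height_2 = 4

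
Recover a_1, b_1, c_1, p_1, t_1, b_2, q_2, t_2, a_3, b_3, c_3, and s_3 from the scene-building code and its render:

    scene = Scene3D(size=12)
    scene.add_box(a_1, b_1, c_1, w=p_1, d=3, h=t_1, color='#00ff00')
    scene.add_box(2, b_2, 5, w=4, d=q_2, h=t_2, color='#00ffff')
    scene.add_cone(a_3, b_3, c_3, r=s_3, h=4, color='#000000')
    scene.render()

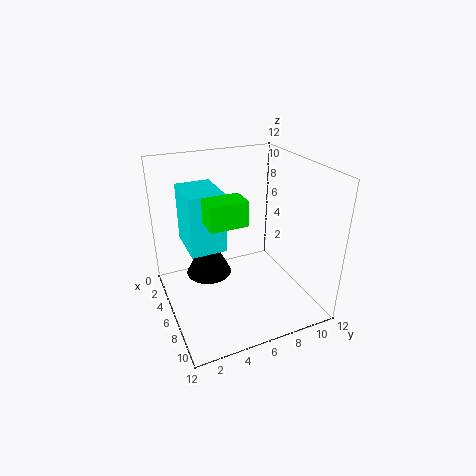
a_1 = 6, b_1 = 3, c_1 = 8, p_1 = 2, t_1 = 2, b_2 = 2, q_2 = 3, t_2 = 5, a_3 = 4, b_3 = 4, c_3 = 2, s_3 = 2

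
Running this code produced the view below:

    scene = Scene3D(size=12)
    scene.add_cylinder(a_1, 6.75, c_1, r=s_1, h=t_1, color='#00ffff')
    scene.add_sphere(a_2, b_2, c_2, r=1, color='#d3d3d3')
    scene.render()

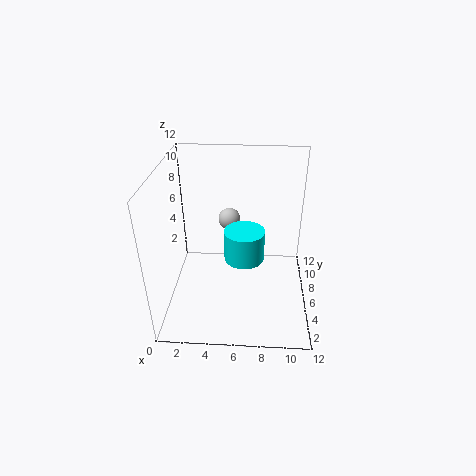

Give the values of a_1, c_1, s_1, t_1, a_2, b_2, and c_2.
a_1 = 6.5; c_1 = 3.5; s_1 = 1.75; t_1 = 2.75; a_2 = 5; b_2 = 9.25; c_2 = 6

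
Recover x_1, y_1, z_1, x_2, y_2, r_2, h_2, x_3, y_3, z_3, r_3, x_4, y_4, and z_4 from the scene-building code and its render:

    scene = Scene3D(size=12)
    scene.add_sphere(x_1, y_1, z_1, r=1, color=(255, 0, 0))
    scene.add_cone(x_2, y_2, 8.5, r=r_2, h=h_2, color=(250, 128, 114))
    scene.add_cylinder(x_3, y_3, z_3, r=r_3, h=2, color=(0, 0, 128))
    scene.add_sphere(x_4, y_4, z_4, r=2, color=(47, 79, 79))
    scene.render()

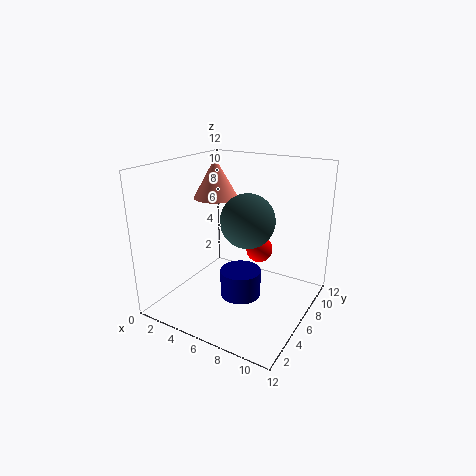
x_1 = 8.5, y_1 = 5, z_1 = 6, x_2 = 2.5, y_2 = 8, r_2 = 2, h_2 = 3.5, x_3 = 8, y_3 = 3, z_3 = 3, r_3 = 1.5, x_4 = 8, y_4 = 4, z_4 = 8.5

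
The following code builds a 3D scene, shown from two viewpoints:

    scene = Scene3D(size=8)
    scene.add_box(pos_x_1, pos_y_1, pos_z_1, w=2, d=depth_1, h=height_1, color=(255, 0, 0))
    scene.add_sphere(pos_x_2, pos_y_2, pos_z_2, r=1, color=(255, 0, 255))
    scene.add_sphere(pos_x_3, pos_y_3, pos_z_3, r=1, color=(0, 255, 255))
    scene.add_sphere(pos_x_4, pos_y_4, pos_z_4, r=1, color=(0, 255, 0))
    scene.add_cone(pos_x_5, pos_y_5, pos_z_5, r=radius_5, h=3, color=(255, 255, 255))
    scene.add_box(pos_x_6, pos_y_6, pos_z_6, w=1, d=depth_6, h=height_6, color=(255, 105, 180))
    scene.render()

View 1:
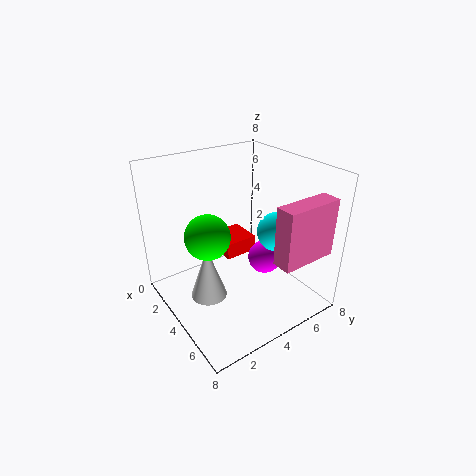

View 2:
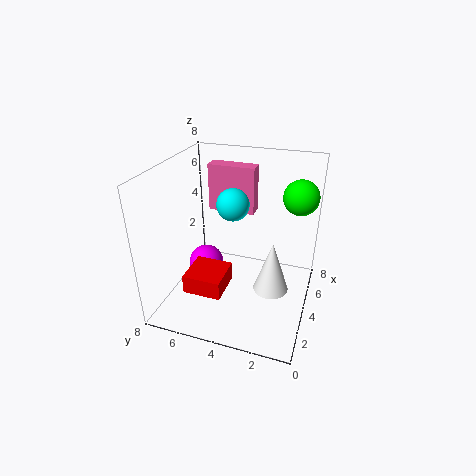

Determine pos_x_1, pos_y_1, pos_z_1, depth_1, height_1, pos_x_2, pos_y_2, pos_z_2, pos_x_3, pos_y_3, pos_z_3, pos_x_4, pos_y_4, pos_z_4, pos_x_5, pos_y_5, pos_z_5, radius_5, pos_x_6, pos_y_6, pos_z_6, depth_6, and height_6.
pos_x_1 = 1, pos_y_1 = 4, pos_z_1 = 2, depth_1 = 2, height_1 = 1, pos_x_2 = 4, pos_y_2 = 6, pos_z_2 = 2, pos_x_3 = 6, pos_y_3 = 5, pos_z_3 = 5, pos_x_4 = 6, pos_y_4 = 1, pos_z_4 = 6, pos_x_5 = 4, pos_y_5 = 2, pos_z_5 = 1, radius_5 = 1, pos_x_6 = 7, pos_y_6 = 4, pos_z_6 = 4, depth_6 = 3, height_6 = 3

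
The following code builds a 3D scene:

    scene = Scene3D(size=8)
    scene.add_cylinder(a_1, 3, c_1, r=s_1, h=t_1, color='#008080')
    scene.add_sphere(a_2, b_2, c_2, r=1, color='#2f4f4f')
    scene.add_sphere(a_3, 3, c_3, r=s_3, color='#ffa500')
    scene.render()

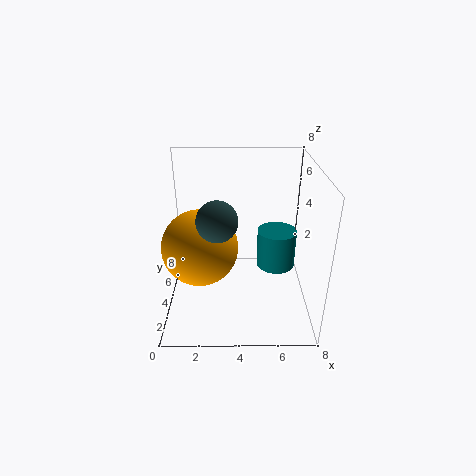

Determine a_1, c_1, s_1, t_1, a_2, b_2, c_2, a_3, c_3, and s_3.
a_1 = 6; c_1 = 3; s_1 = 1; t_1 = 2; a_2 = 3; b_2 = 2; c_2 = 6; a_3 = 2; c_3 = 4; s_3 = 2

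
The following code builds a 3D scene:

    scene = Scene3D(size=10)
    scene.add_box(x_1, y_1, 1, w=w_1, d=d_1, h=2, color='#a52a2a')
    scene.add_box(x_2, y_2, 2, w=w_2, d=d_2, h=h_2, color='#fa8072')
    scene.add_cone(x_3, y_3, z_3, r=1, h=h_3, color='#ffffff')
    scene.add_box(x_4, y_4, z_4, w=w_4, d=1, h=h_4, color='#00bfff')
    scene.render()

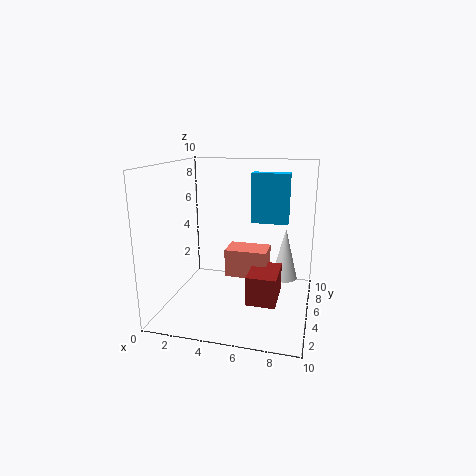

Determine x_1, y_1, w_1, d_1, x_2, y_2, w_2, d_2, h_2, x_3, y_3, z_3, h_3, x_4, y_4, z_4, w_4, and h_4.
x_1 = 6; y_1 = 3; w_1 = 2; d_1 = 3; x_2 = 4; y_2 = 5; w_2 = 3; d_2 = 2; h_2 = 2; x_3 = 8; y_3 = 8; z_3 = 1; h_3 = 4; x_4 = 5; y_4 = 9; z_4 = 5; w_4 = 3; h_4 = 4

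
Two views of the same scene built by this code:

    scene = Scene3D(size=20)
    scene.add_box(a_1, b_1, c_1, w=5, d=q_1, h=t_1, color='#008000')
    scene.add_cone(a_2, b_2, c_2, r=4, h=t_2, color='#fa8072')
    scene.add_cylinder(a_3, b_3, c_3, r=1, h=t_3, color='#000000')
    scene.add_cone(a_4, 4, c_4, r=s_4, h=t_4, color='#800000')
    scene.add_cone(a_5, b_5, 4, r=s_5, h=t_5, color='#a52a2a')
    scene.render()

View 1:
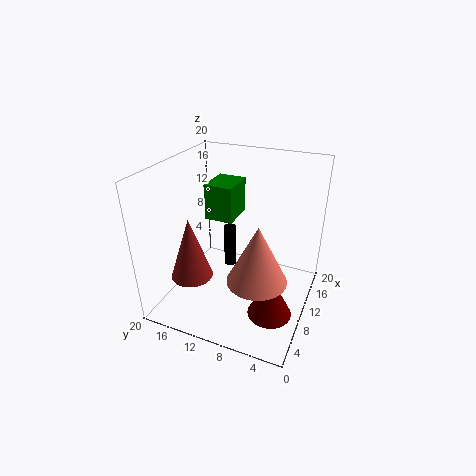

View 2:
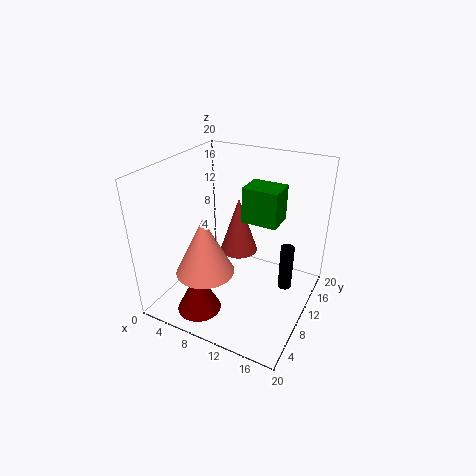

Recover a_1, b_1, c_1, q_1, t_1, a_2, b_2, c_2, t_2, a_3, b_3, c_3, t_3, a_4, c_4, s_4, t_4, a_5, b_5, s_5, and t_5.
a_1 = 10, b_1 = 11, c_1 = 12, q_1 = 4, t_1 = 5, a_2 = 7, b_2 = 6, c_2 = 6, t_2 = 8, a_3 = 16, b_3 = 14, c_3 = 1, t_3 = 7, a_4 = 7, c_4 = 1, s_4 = 3, t_4 = 6, a_5 = 7, b_5 = 16, s_5 = 3, t_5 = 9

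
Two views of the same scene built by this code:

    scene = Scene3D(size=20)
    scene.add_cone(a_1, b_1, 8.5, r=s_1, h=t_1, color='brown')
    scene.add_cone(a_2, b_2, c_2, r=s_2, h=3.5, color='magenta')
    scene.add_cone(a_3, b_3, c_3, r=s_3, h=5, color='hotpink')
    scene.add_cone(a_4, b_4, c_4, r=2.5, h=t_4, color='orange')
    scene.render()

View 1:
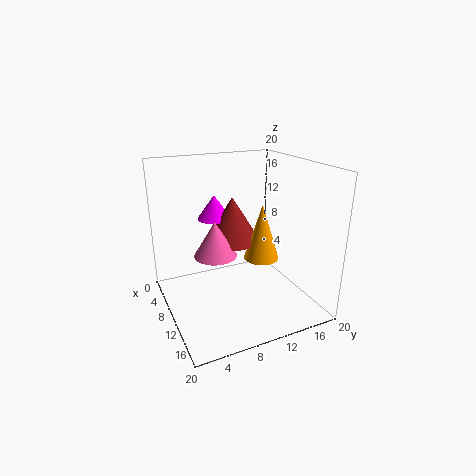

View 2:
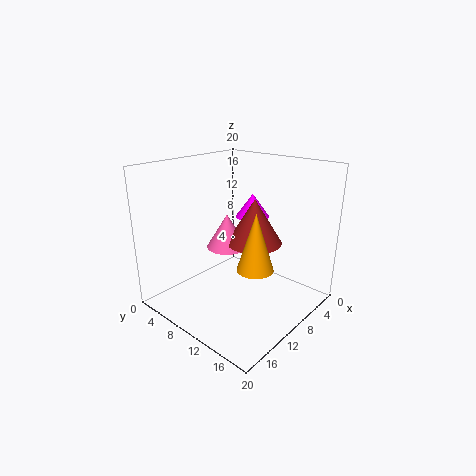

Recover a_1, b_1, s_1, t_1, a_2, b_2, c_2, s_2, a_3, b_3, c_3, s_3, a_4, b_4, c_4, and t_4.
a_1 = 7, b_1 = 10.5, s_1 = 4, t_1 = 6.5, a_2 = 5, b_2 = 8.5, c_2 = 11.5, s_2 = 2.5, a_3 = 9, b_3 = 7, c_3 = 7.5, s_3 = 3, a_4 = 10.5, b_4 = 13.5, c_4 = 6.5, t_4 = 8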